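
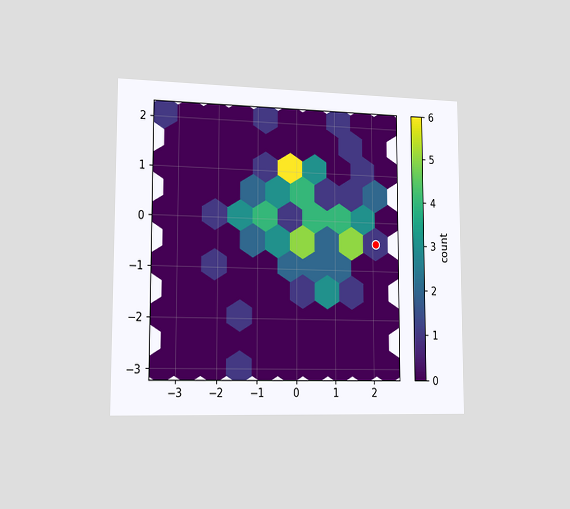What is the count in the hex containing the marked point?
The chart is viewed slightly from the left. The marked hex reads 1 on the colorbar.

1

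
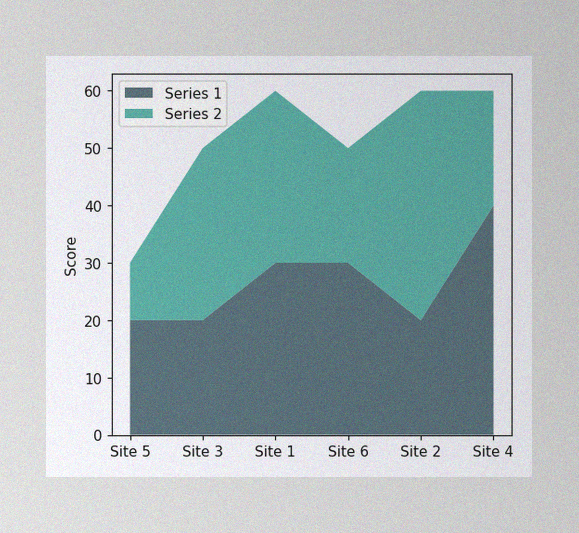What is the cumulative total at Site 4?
60

The image has some photo noise and uneven lighting. The stacked total at Site 4 reaches 60.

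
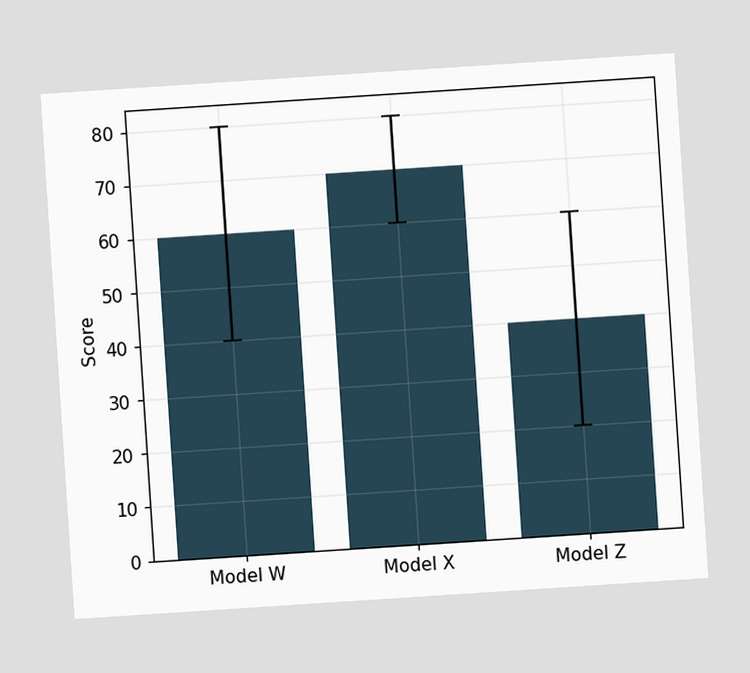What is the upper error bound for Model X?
80

The chart is tilted about 4° counter-clockwise. The Model X bar's upper whisker reaches 80.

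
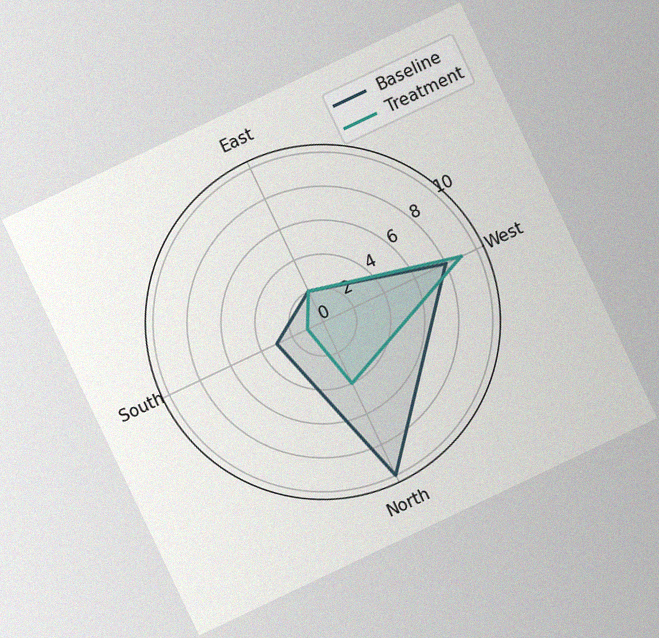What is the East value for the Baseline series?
2

The chart is tilted about 25° counter-clockwise, with some photo noise. On the East axis, Baseline reaches 2.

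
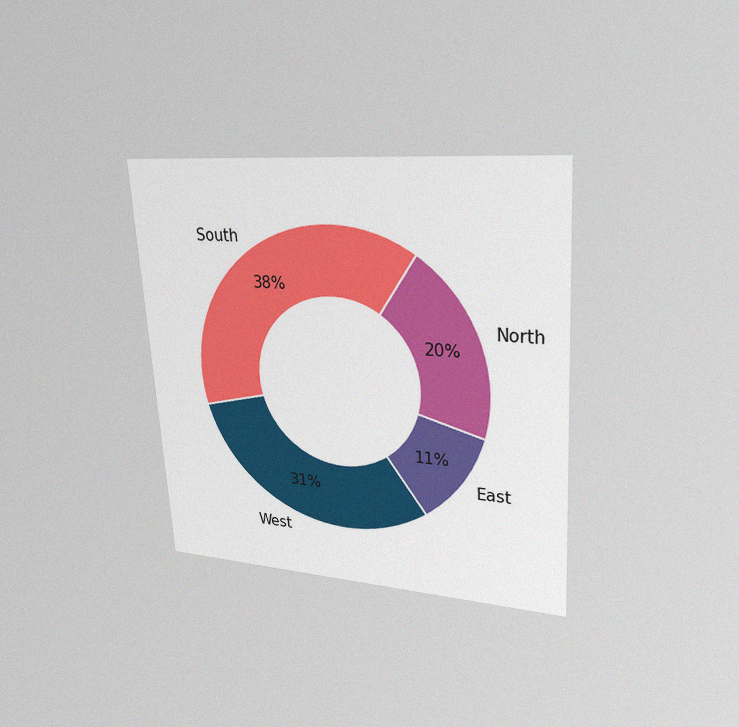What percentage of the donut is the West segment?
31%

The chart is tilted about 4° counter-clockwise and viewed at a slight angle, with some photo noise. The West segment takes up 31% of the ring.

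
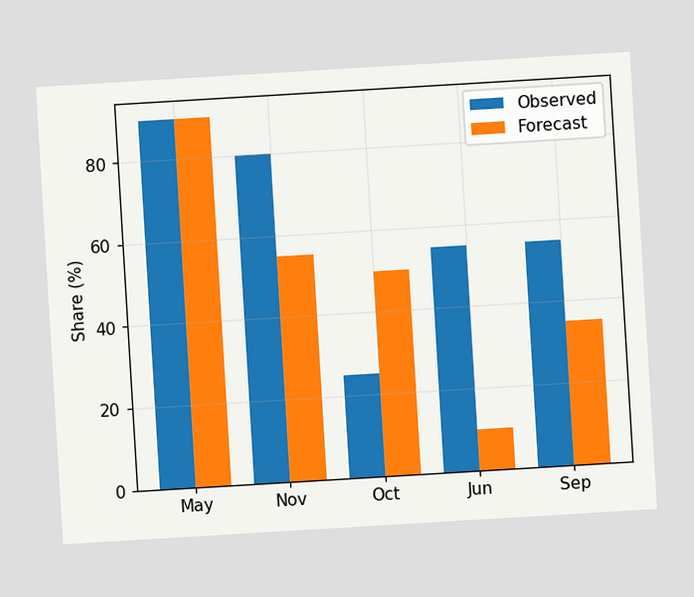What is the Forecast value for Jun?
10%

The chart is tilted about 3° counter-clockwise. The Forecast bar at Jun reaches 10% on the y-axis.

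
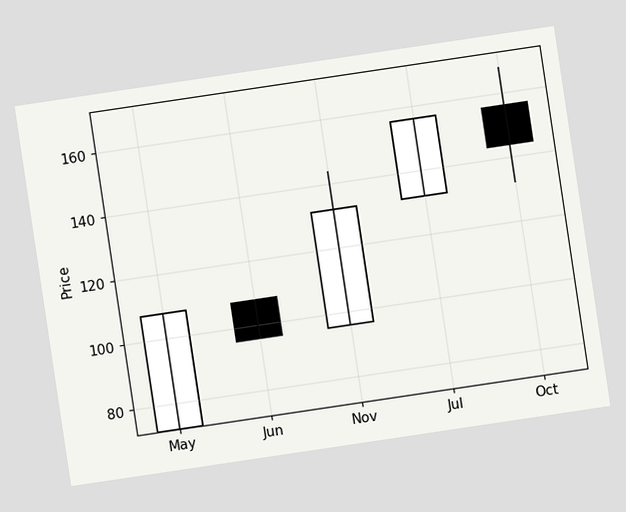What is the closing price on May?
108

The chart is tilted about 8° counter-clockwise. The May candle closes at 108.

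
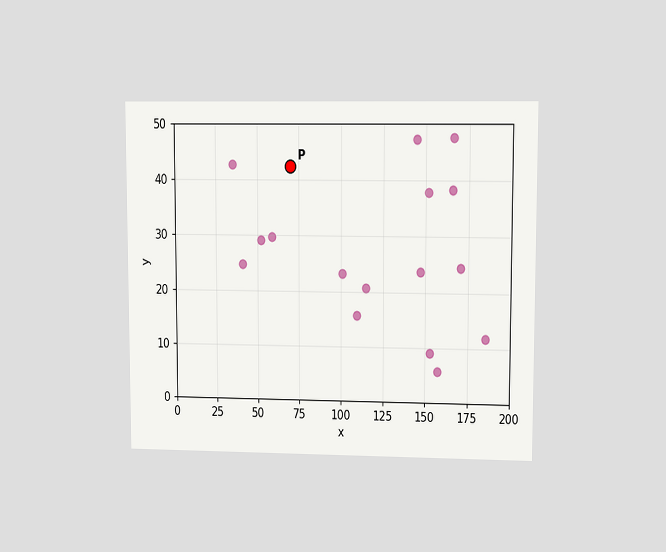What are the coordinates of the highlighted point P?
(70, 42.5)

The chart is viewed at a slight angle. Following the gridlines from P to each axis, P sits at (70, 42.5).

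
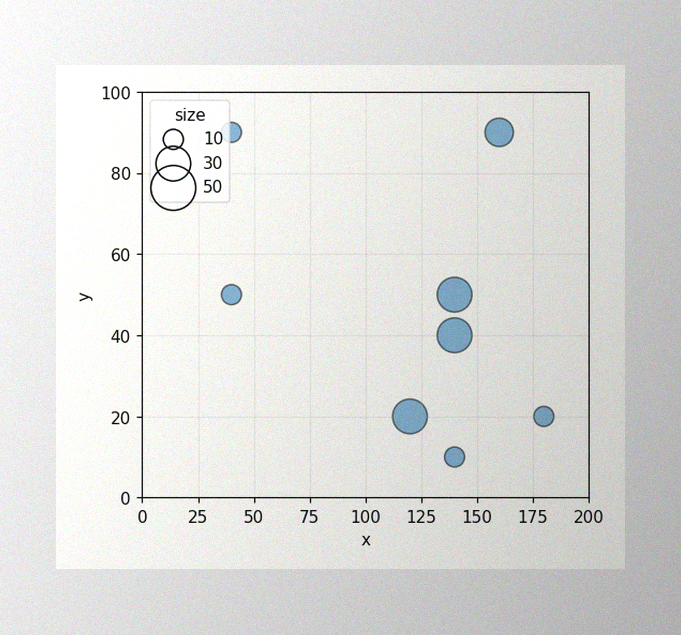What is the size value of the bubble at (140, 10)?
10

The image has some photo noise and uneven lighting. Matching the bubble at (140, 10) against the size legend gives 10.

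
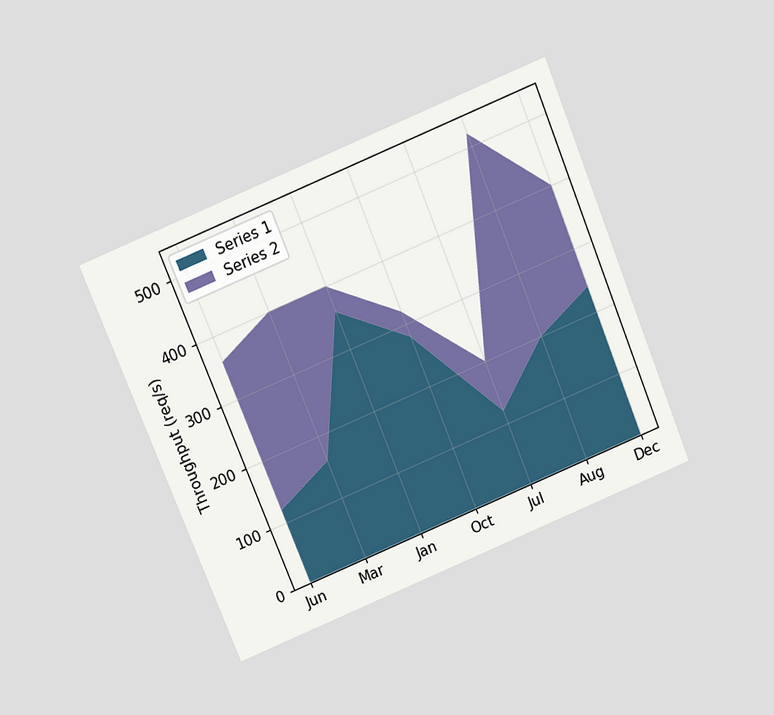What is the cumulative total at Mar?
The chart is tilted about 22° counter-clockwise and viewed slightly from above. The stacked total at Mar reaches 400req/s.

400req/s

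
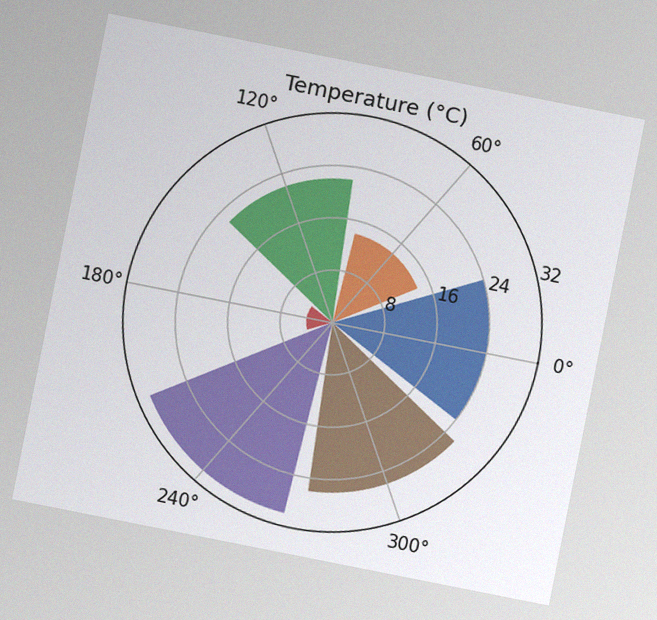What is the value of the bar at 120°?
22°C

The chart is tilted about 11° clockwise, with some photo noise. The bar at 120° reaches 22°C on the radial axis.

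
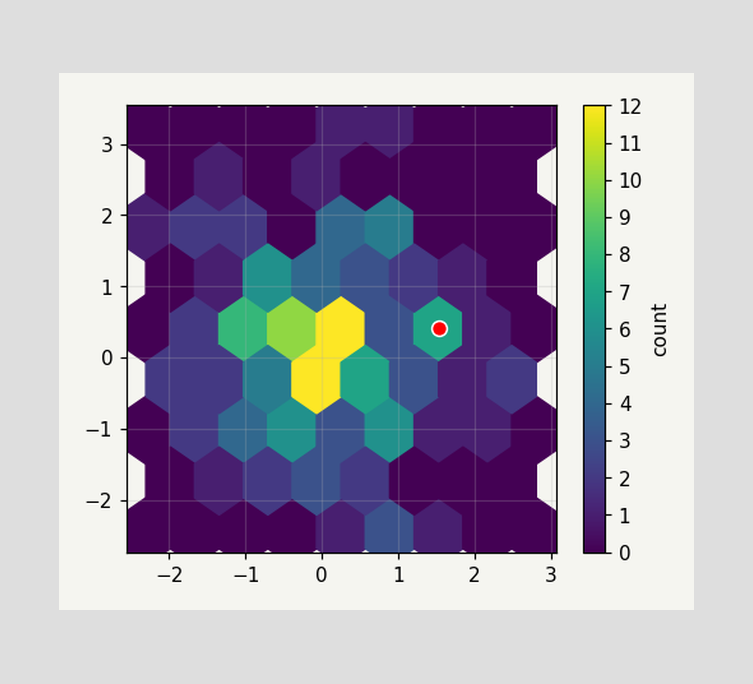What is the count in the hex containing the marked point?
The marked hex reads 7 on the colorbar.

7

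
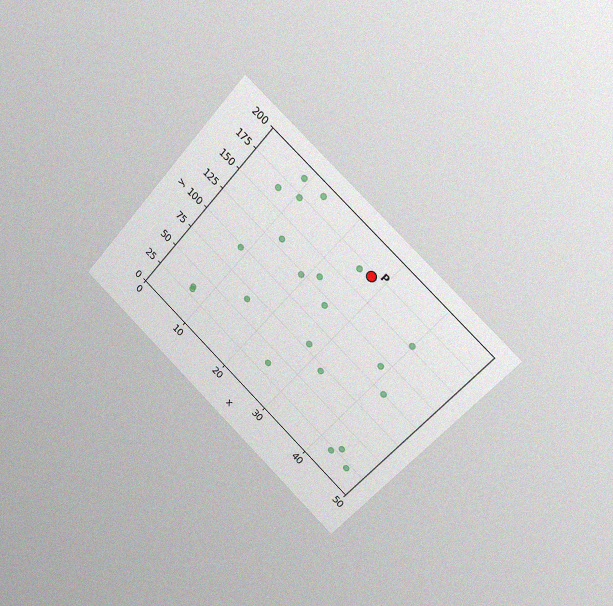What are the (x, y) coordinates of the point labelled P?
The chart is tilted about 42° clockwise and viewed slightly from the right, with some photo noise. Following the gridlines from P to each axis, P sits at (27.5, 170).

(27.5, 170)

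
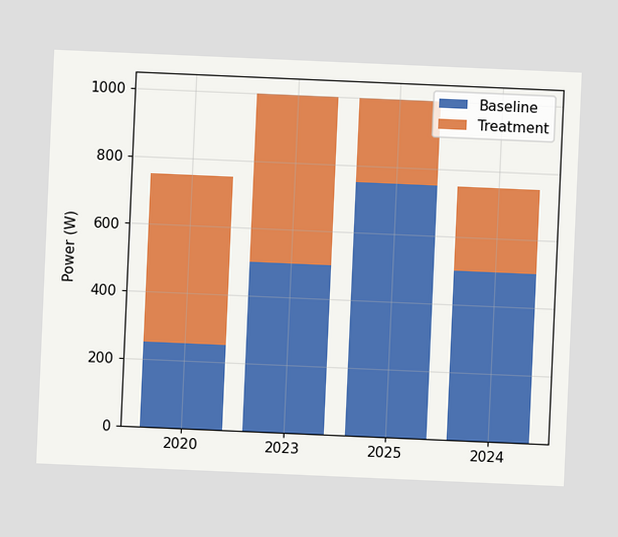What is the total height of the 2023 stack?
1000W

The chart is tilted about 2° clockwise. The 2023 stack's top reaches 1000W on the y-axis.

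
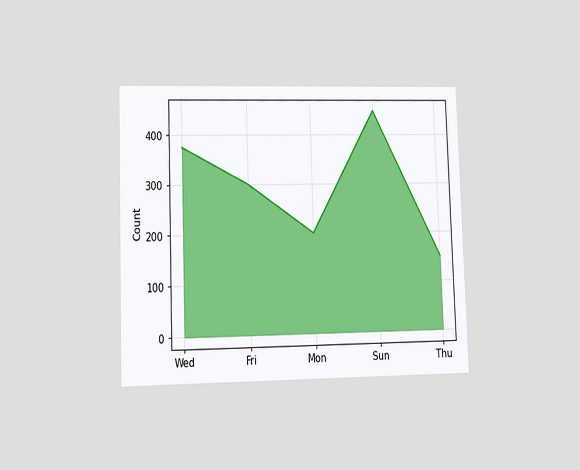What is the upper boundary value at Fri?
The chart is viewed at a slight angle. At Fri the upper boundary is at 300.

300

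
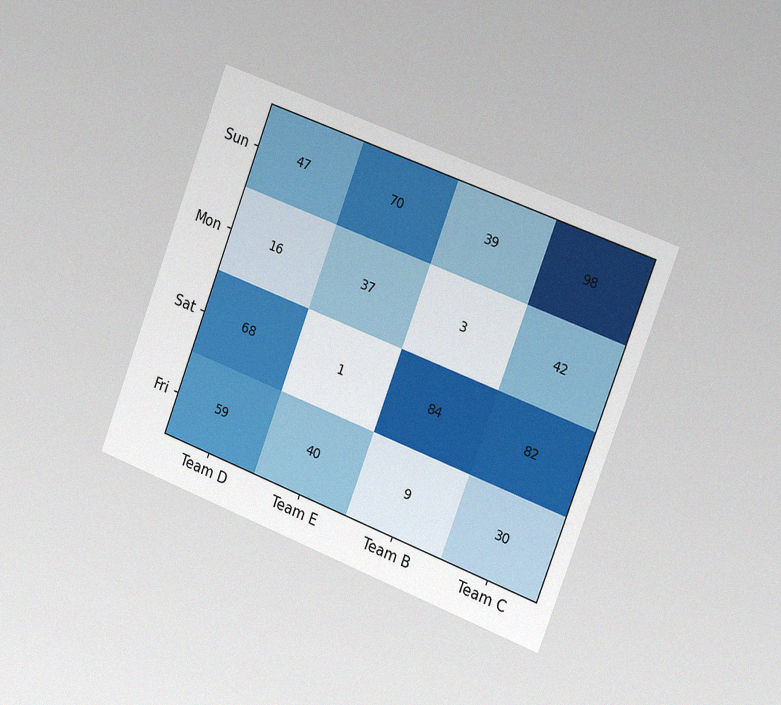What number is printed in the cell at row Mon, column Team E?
The chart is tilted about 21° clockwise and viewed slightly from the right, with some photo noise. The (Mon, Team E) cell reads 37.

37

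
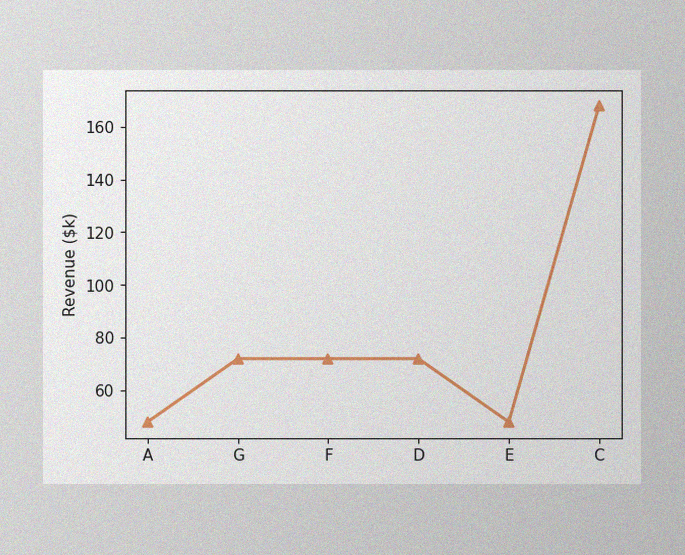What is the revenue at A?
The image has some photo noise and uneven lighting. At A, the line is at $48k.

$48k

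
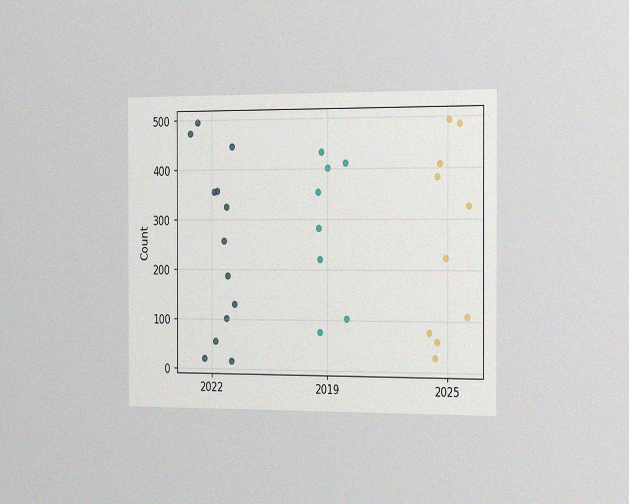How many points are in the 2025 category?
The chart is viewed slightly from the right, with some photo noise. Counting the markers in the 2025 column gives 10.

10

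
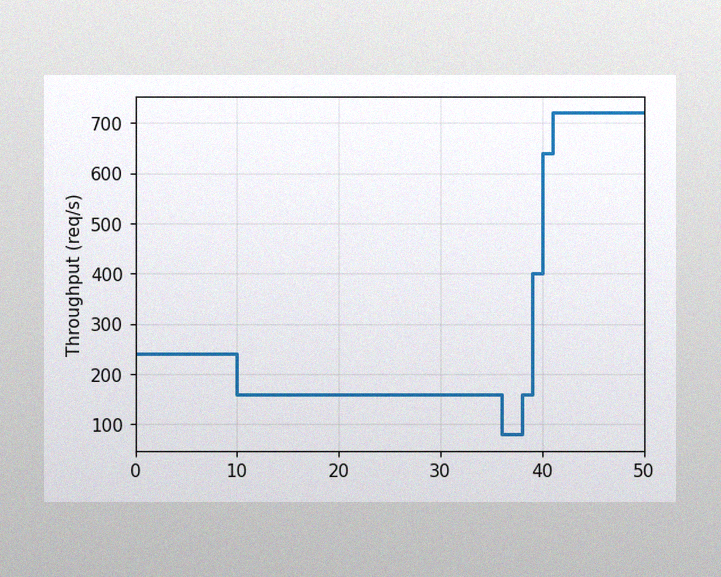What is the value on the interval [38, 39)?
The image has some photo noise and uneven lighting. On [38, 39) the step sits at 160req/s.

160req/s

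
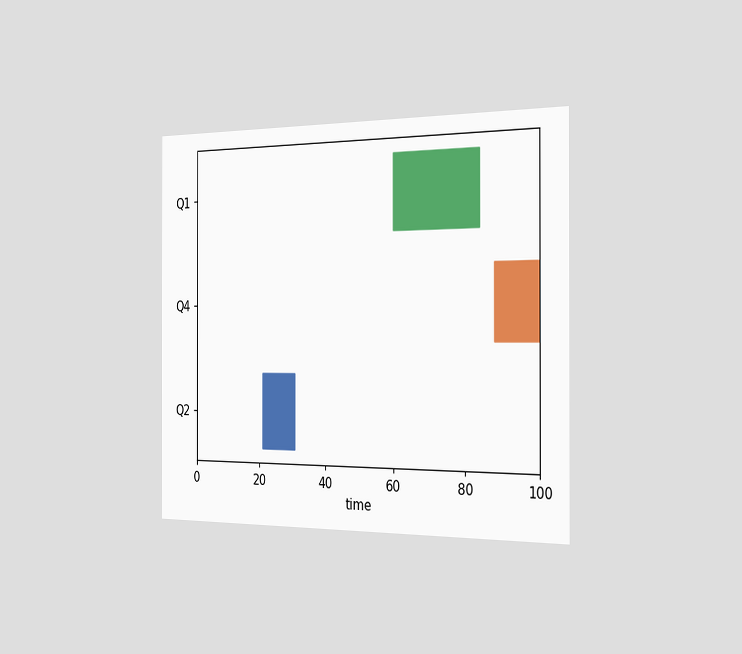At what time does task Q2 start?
21

The chart is viewed slightly from the right. The Q2 bar begins at t=21.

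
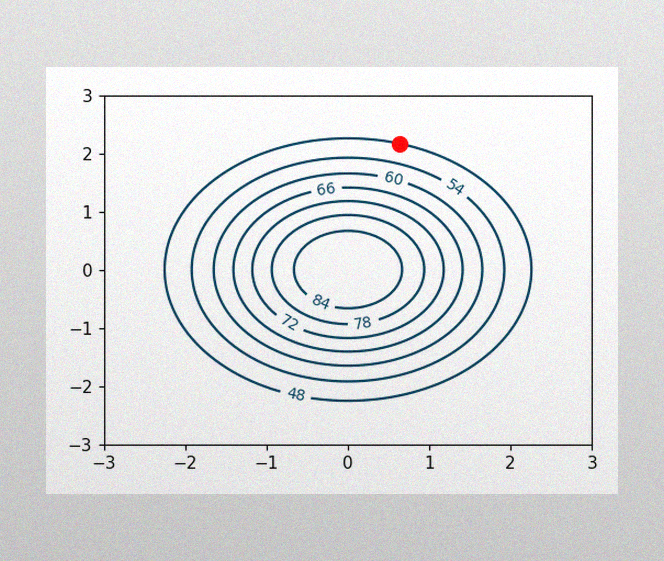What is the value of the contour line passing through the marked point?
48

The image has some photo noise and uneven lighting. The marked point sits on the contour labelled 48.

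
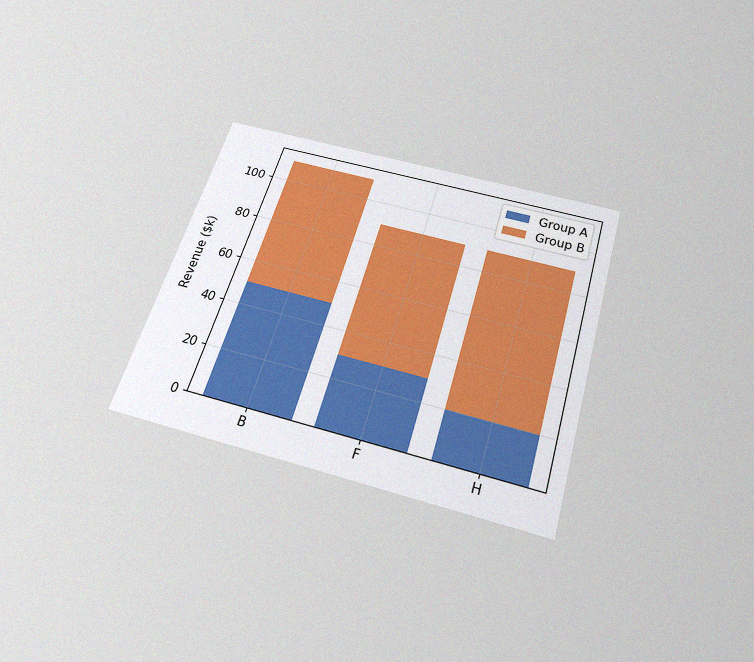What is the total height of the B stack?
$110k

The chart is tilted about 17° clockwise and viewed slightly from below, with some photo noise. The B stack's top reaches $110k on the y-axis.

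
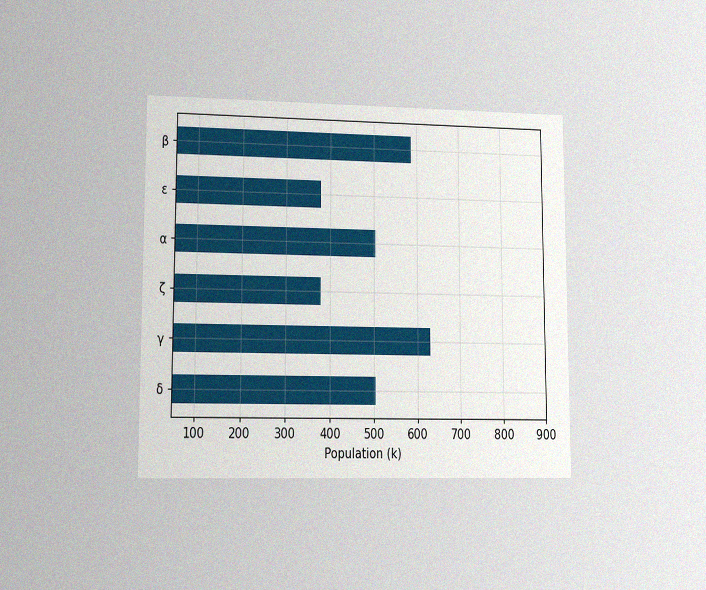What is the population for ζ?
The chart is viewed at a slight angle, with some photo noise. Reading along the chart's x-axis, the ζ bar reaches 378k.

378k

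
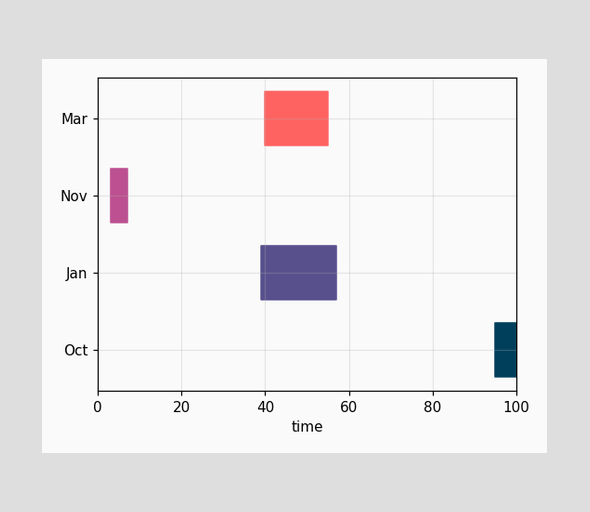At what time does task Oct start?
95

The Oct bar begins at t=95.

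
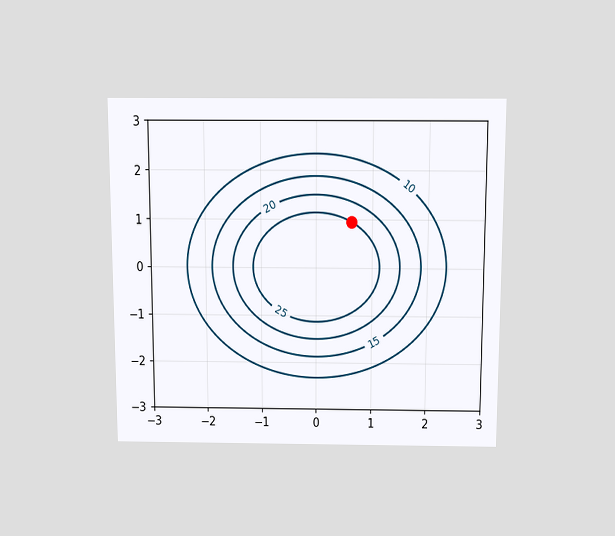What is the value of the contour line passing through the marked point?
25

The chart is viewed slightly from above. The marked point sits on the contour labelled 25.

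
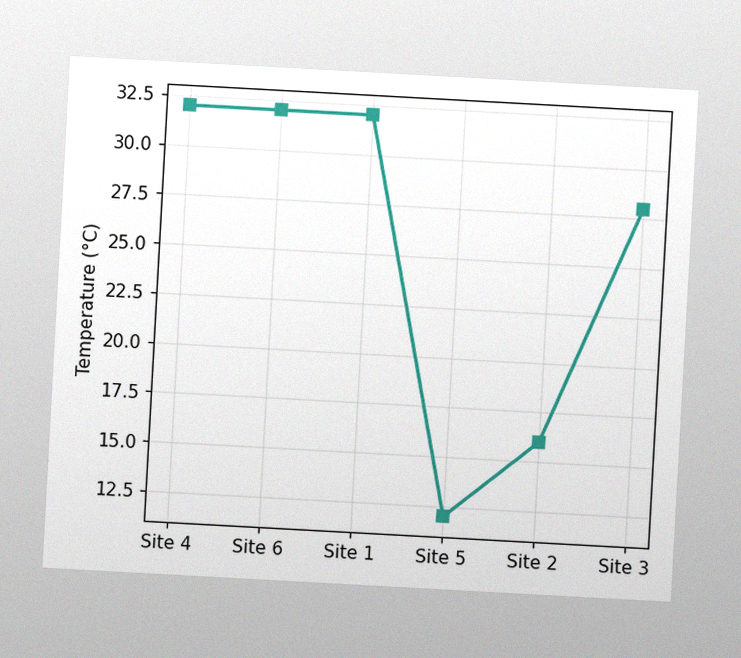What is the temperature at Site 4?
32°C

The chart is tilted about 3° clockwise, with some photo noise. At Site 4, the line is at 32°C.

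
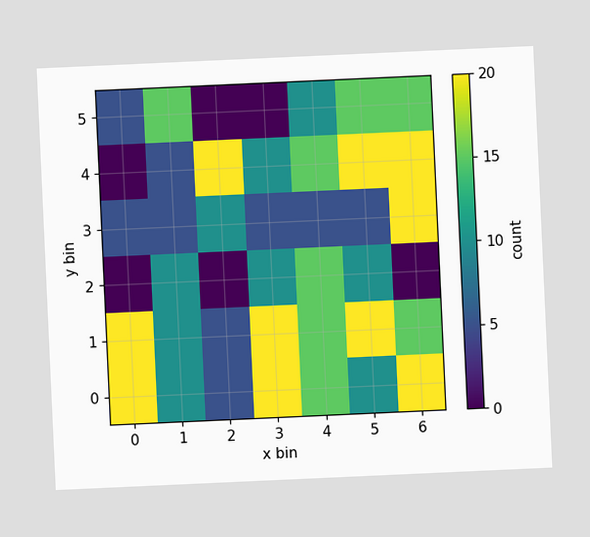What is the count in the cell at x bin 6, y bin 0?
The chart is tilted about 3° counter-clockwise. Matching the cell (6, 0) against the colorbar gives 20.

20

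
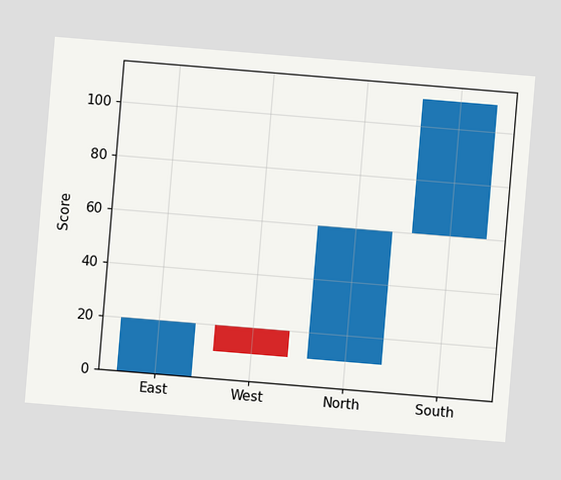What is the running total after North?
60

The chart is tilted about 5° clockwise. After North the running total reaches 60.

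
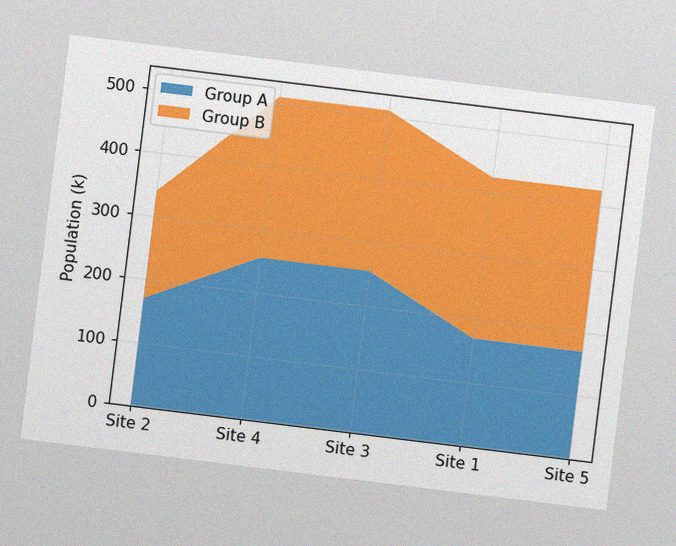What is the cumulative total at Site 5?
425k

The chart is tilted about 7° clockwise, with some photo noise. The stacked total at Site 5 reaches 425k.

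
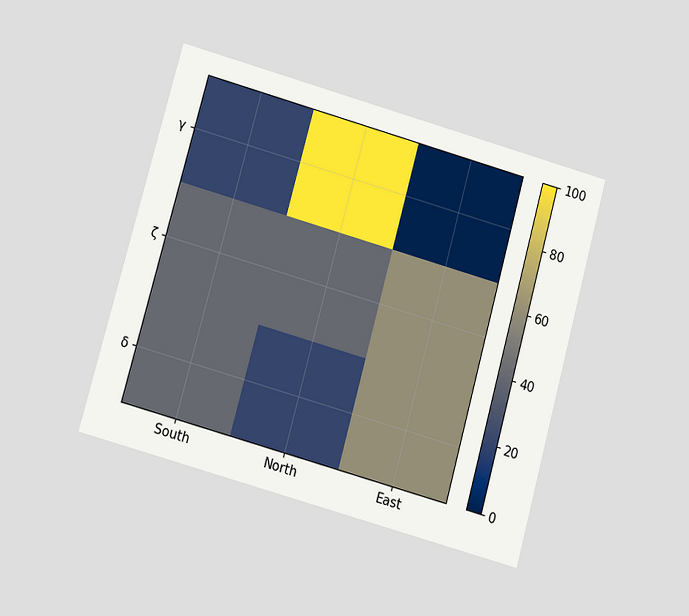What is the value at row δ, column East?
The chart is tilted about 16° clockwise and viewed at a slight angle. Matching cell (δ, East) against the colorbar gives 60.

60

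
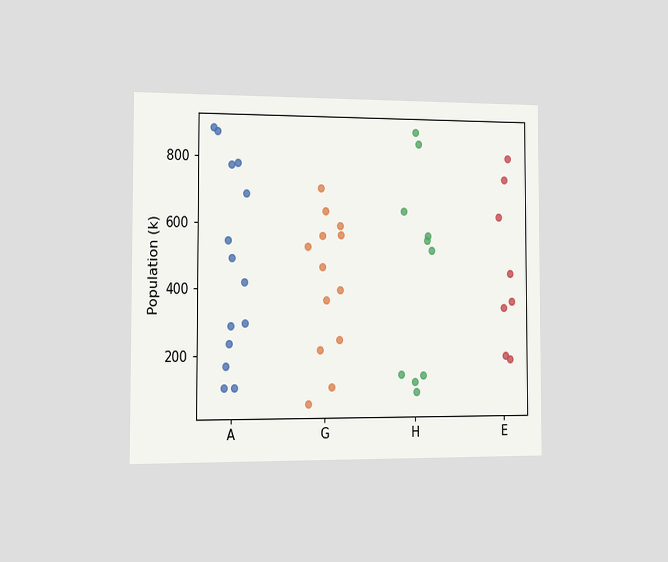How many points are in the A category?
14

The chart is viewed slightly from the left. Counting the markers in the A column gives 14.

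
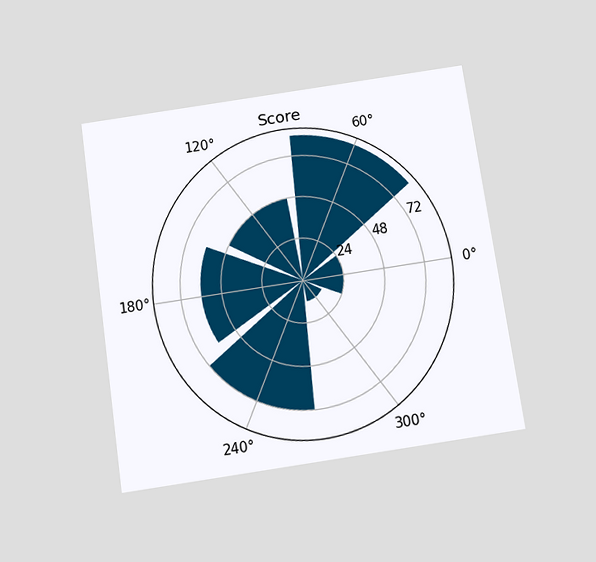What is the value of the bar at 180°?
60

The chart is tilted about 8° counter-clockwise and viewed slightly from below. The bar at 180° reaches 60 on the radial axis.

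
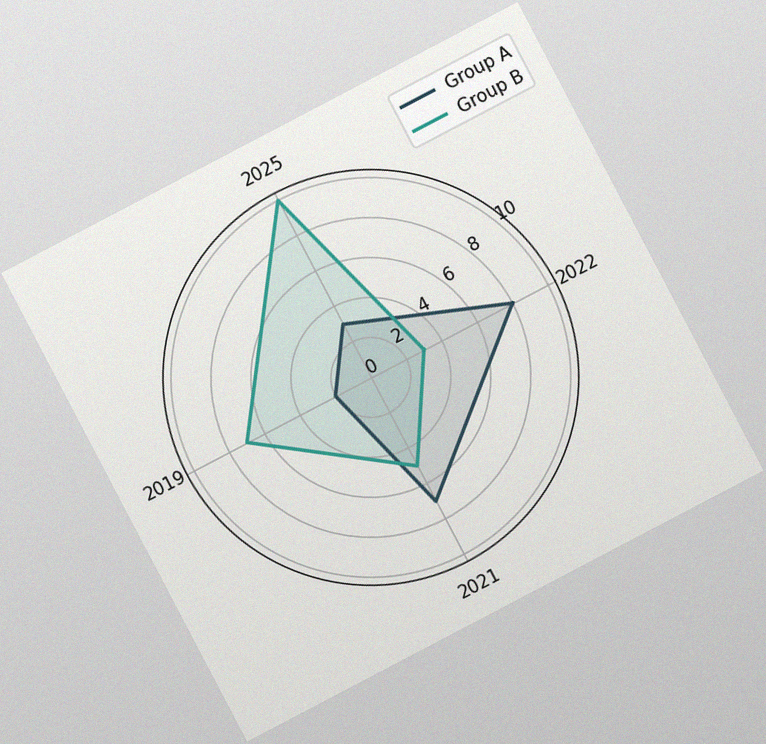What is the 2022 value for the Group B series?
The chart is tilted about 28° counter-clockwise, with some photo noise. On the 2022 axis, Group B reaches 3.

3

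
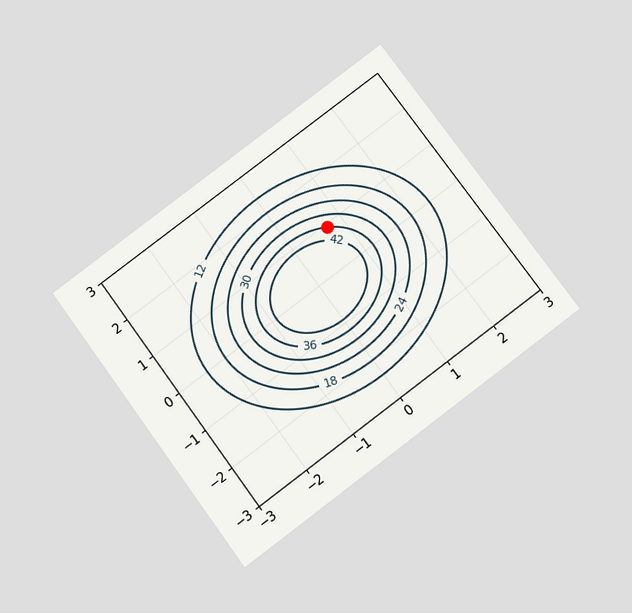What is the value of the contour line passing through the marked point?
36

The chart is tilted about 37° counter-clockwise and viewed slightly from below. The marked point sits on the contour labelled 36.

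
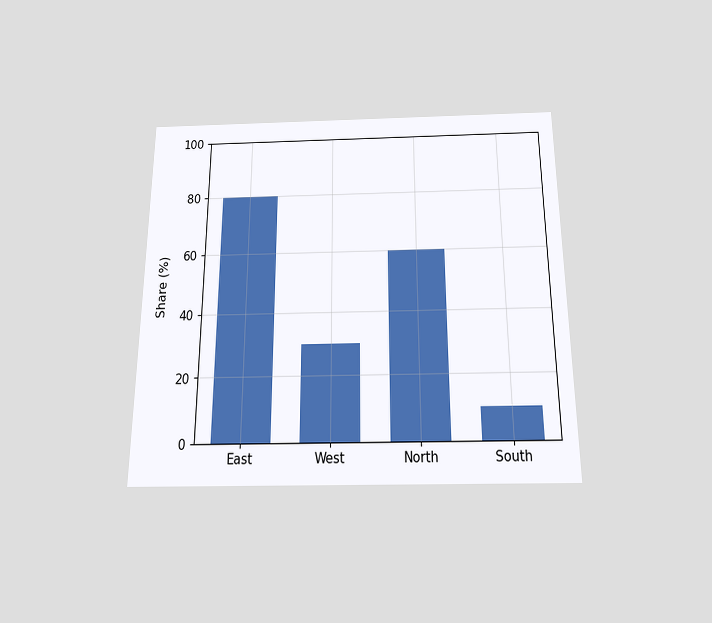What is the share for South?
10%

The chart is viewed slightly from below. Reading along the chart's y-axis, the South bar reaches 10%.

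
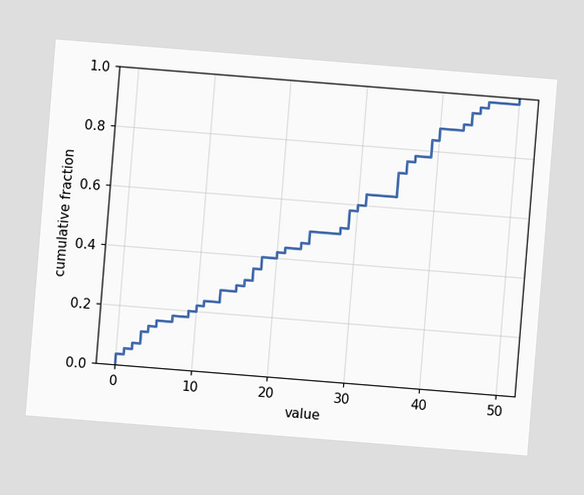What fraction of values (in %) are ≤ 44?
The chart is tilted about 5° clockwise. At x=44 the ECDF step is at 94%.

94%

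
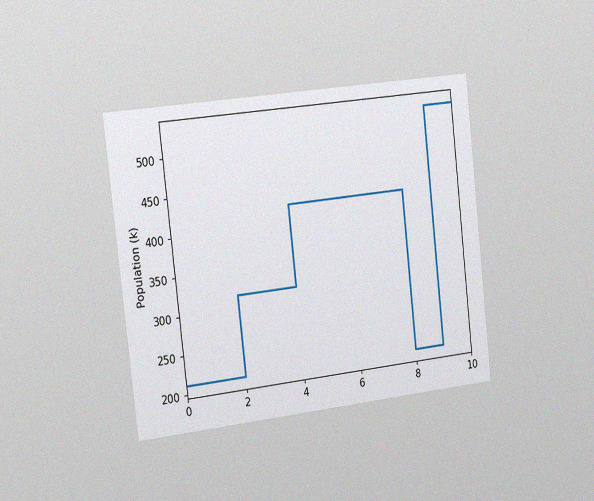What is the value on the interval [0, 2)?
The chart is tilted about 6° counter-clockwise and viewed slightly from the left, with some photo noise. On [0, 2) the step sits at 212k.

212k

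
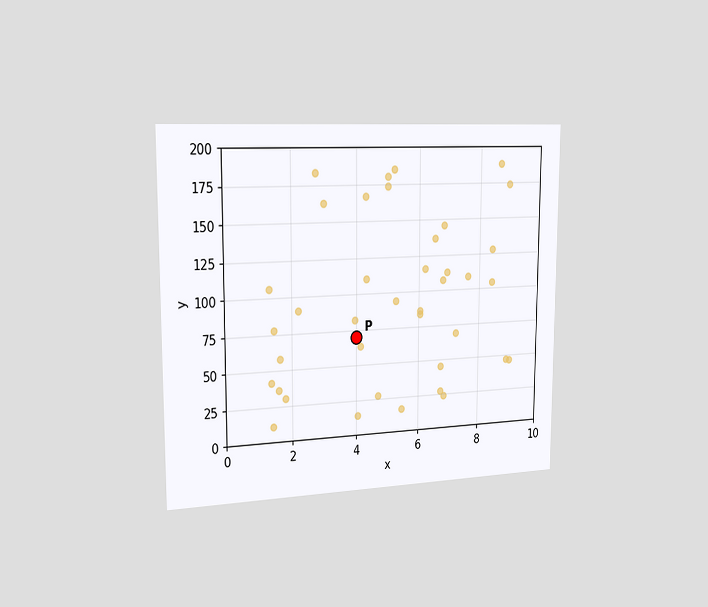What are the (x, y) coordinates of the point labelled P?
(4, 70)

The chart is viewed slightly from the left. Following the gridlines from P to each axis, P sits at (4, 70).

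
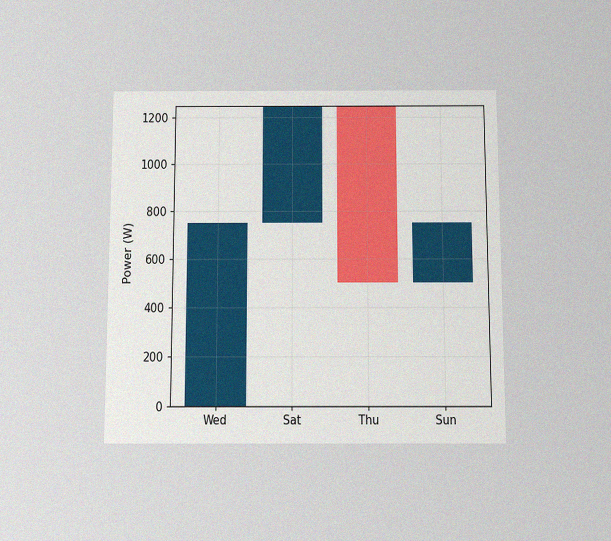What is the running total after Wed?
The chart is viewed slightly from below, with some photo noise. After Wed the running total reaches 750W.

750W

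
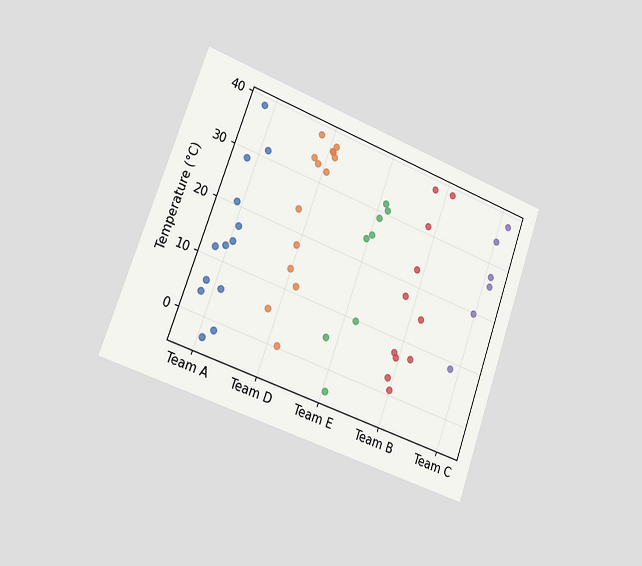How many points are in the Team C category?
6

The chart is tilted about 20° clockwise and viewed slightly from the left. Counting the markers in the Team C column gives 6.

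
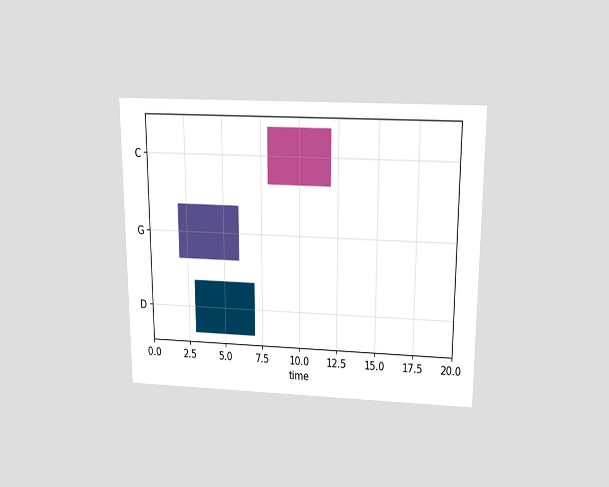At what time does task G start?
The chart is viewed slightly from above. The G bar begins at t=2.

2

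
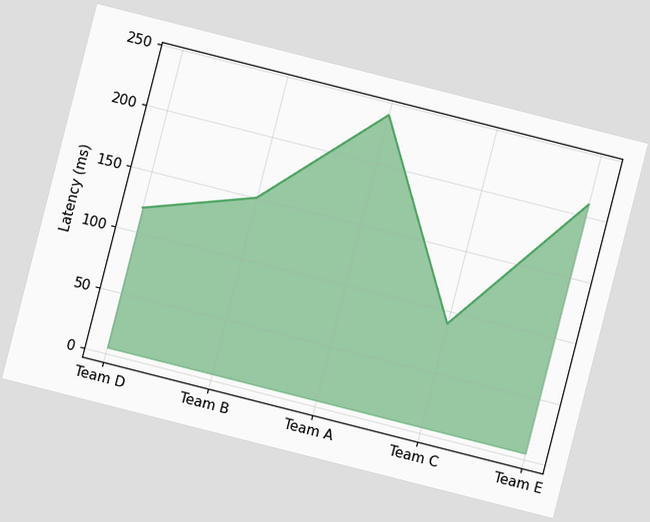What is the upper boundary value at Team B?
150ms

The chart is tilted about 14° clockwise. At Team B the upper boundary is at 150ms.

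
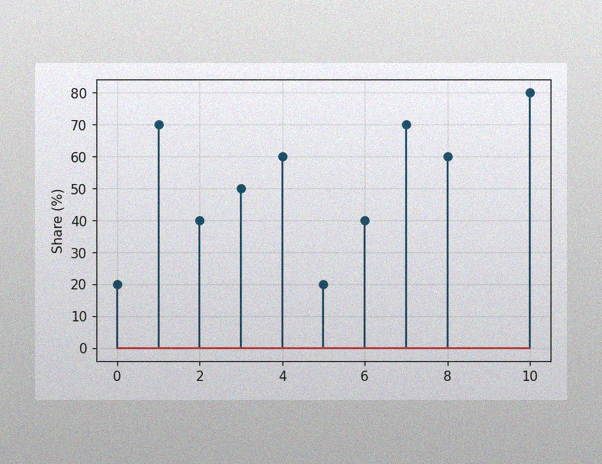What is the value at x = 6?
The image has some photo noise and uneven lighting. The stem at x=6 reaches 40%.

40%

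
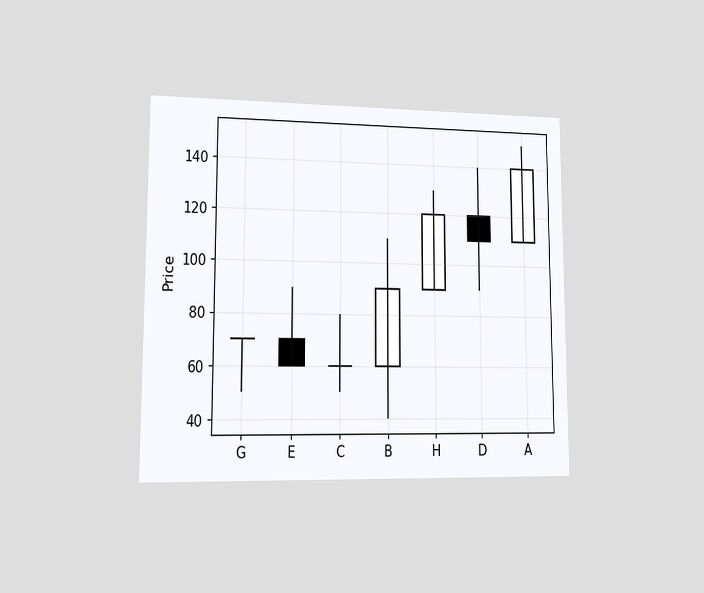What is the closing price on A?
140

The chart is viewed at a slight angle. The A candle closes at 140.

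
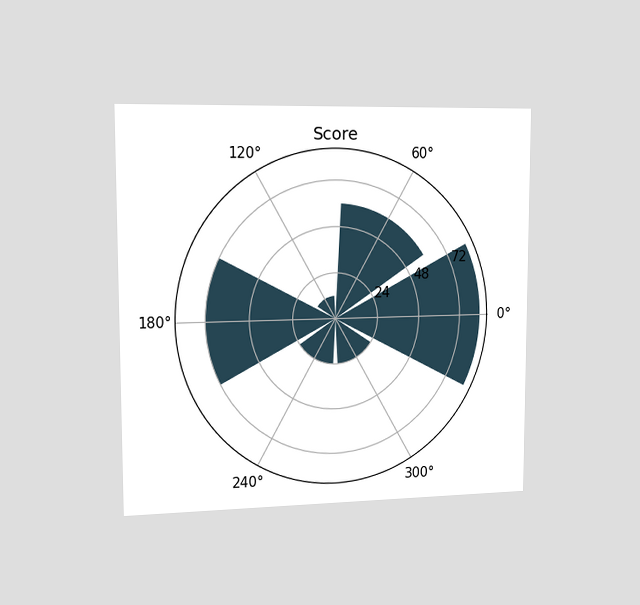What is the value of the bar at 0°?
84

The chart is viewed slightly from the left. The bar at 0° reaches 84 on the radial axis.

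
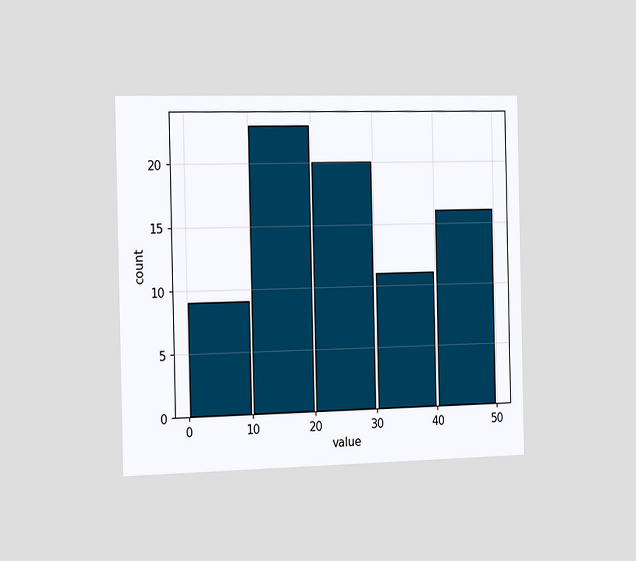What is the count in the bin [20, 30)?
The chart is viewed slightly from the left. The [20, 30) bin has height 20.

20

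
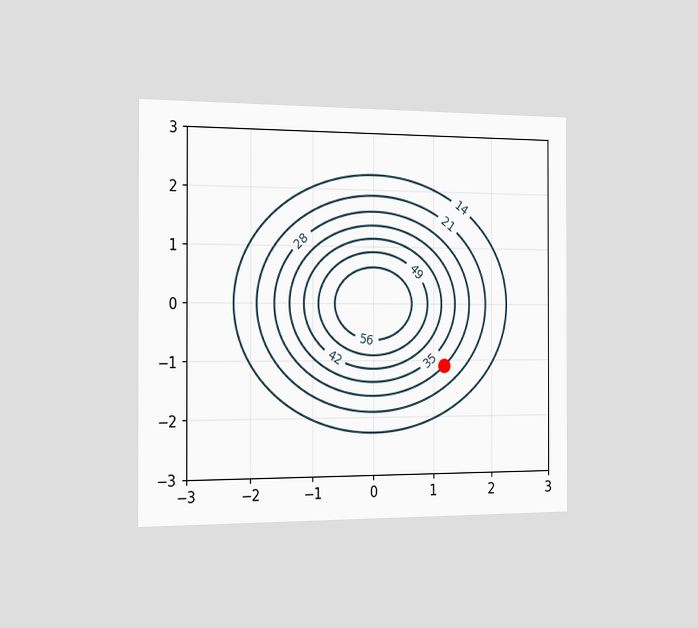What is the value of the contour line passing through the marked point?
28

The chart is viewed slightly from the left. The marked point sits on the contour labelled 28.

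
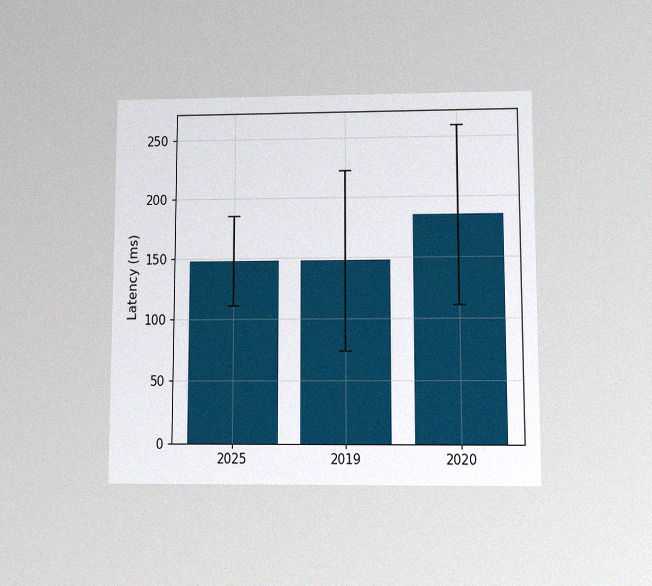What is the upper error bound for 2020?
259ms

The chart is viewed at a slight angle, with some photo noise. The 2020 bar's upper whisker reaches 259ms.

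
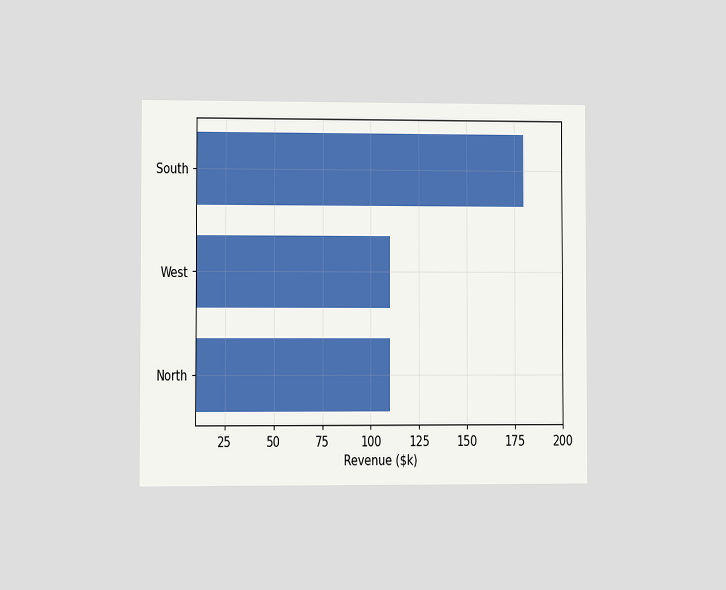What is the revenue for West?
The chart is viewed at a slight angle. Reading along the chart's x-axis, the West bar reaches $110k.

$110k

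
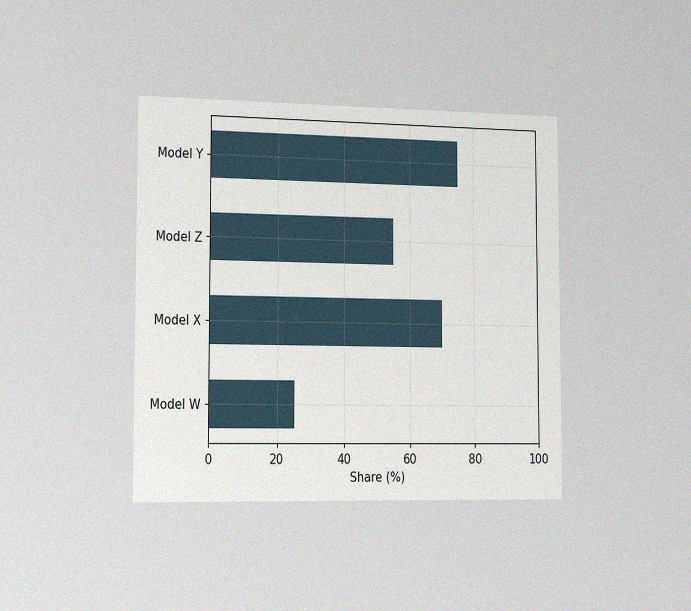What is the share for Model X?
70%

The chart is viewed slightly from the left, with some photo noise. Reading along the chart's x-axis, the Model X bar reaches 70%.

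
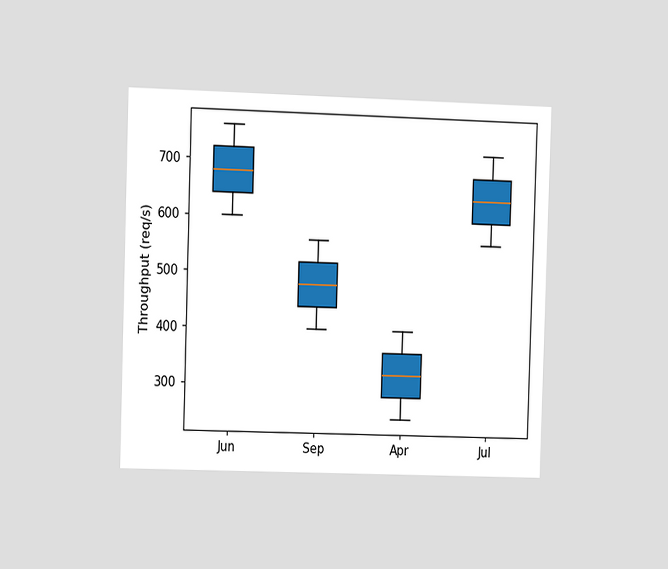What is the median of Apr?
320req/s

The chart is viewed slightly from the left. The median line in the Apr box sits at 320req/s.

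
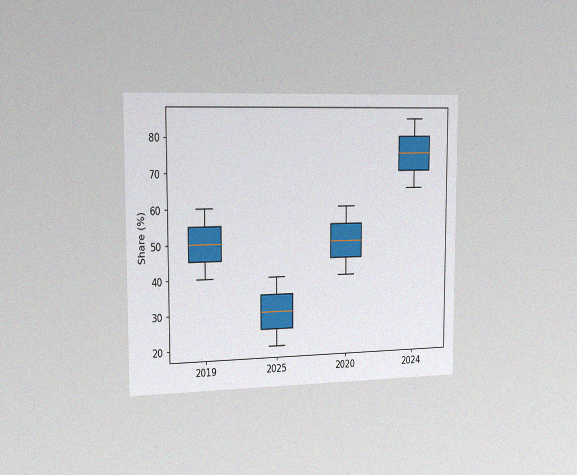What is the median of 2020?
50%

The chart is viewed slightly from the left, with some photo noise. The median line in the 2020 box sits at 50%.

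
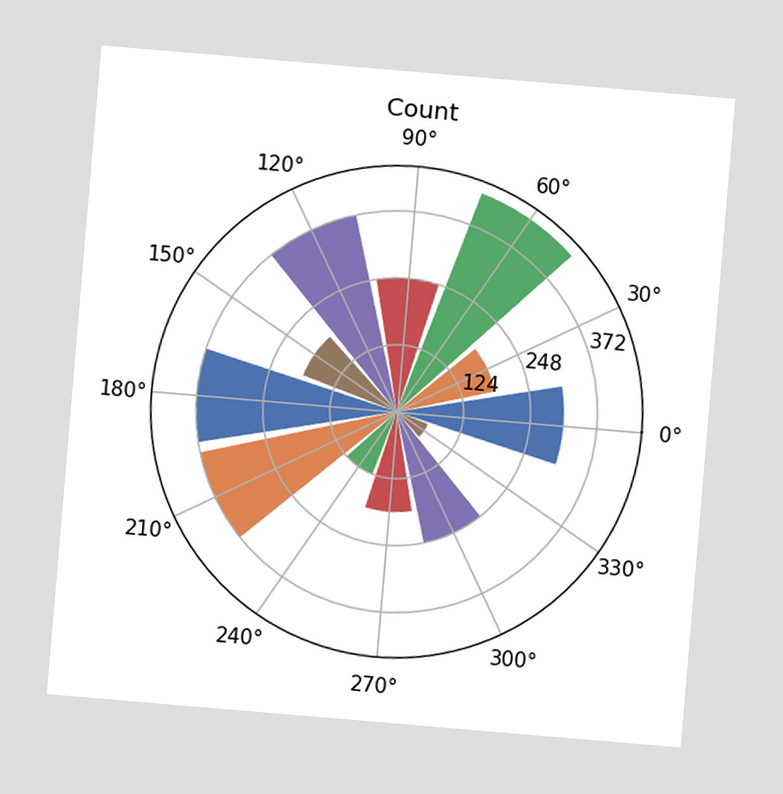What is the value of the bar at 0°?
The chart is tilted about 5° clockwise. The bar at 0° reaches 310 on the radial axis.

310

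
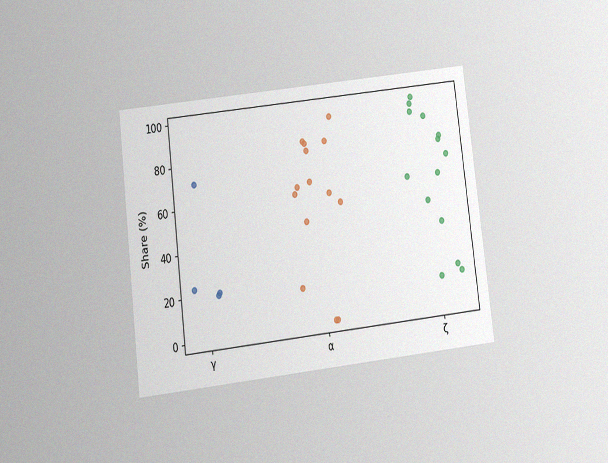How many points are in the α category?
The chart is tilted about 7° counter-clockwise and viewed slightly from below, with some photo noise. Counting the markers in the α column gives 14.

14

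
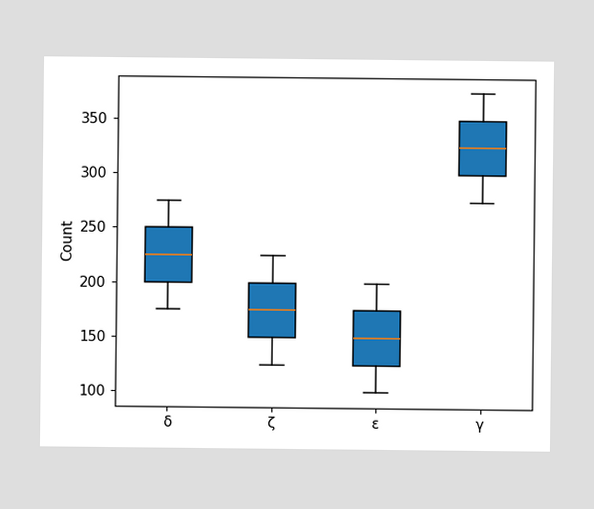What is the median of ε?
The median line in the ε box sits at 150.

150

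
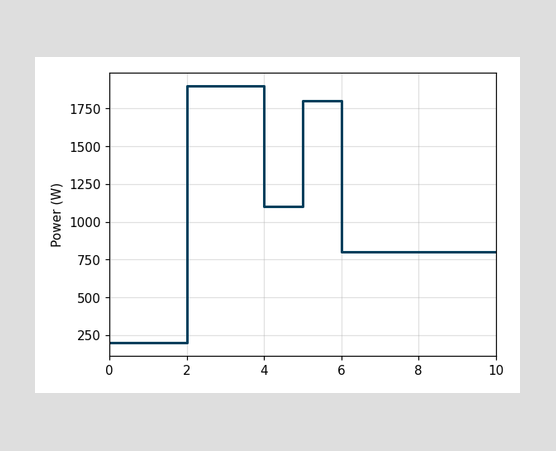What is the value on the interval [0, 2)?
200W

On [0, 2) the step sits at 200W.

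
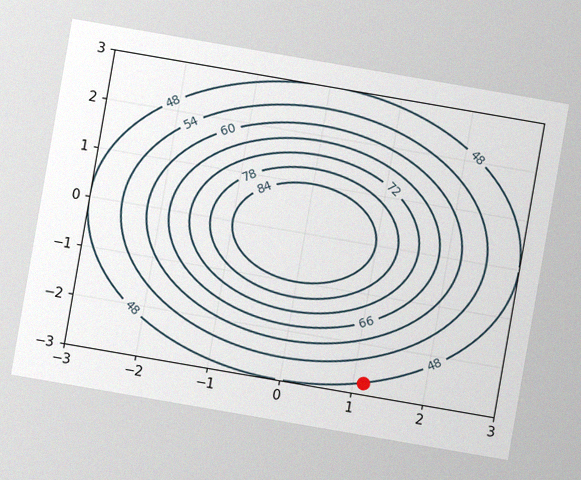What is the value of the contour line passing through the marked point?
48

The chart is tilted about 10° clockwise, with some photo noise. The marked point sits on the contour labelled 48.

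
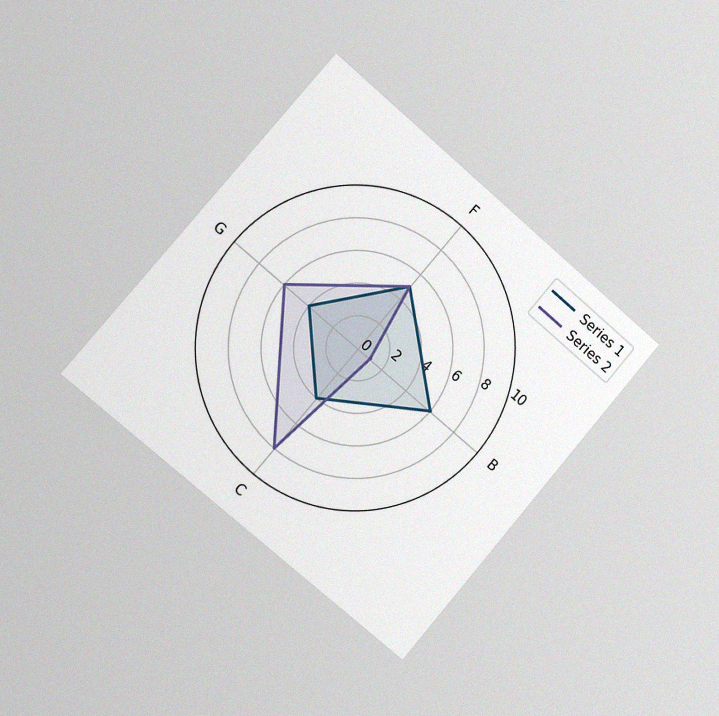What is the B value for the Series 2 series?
The chart is tilted about 41° clockwise and viewed slightly from the left, with some photo noise. On the B axis, Series 2 reaches 1.

1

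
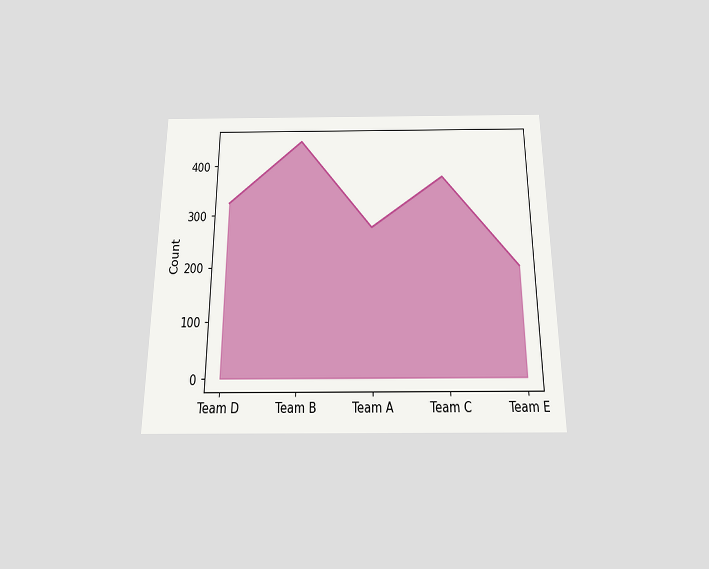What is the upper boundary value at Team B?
450

The chart is viewed slightly from below. At Team B the upper boundary is at 450.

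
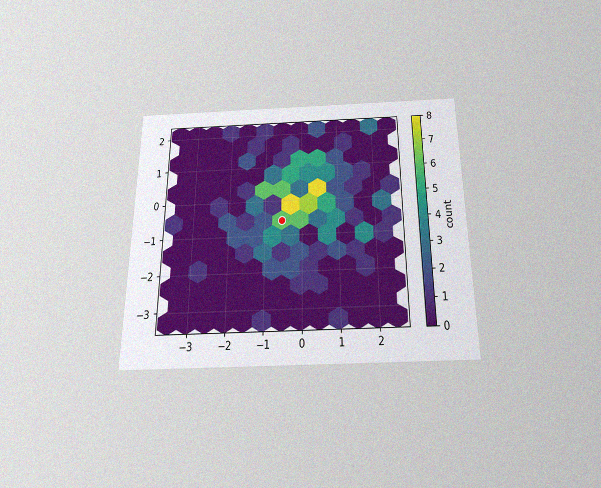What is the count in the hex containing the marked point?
The chart is viewed slightly from below, with some photo noise. The marked hex reads 6 on the colorbar.

6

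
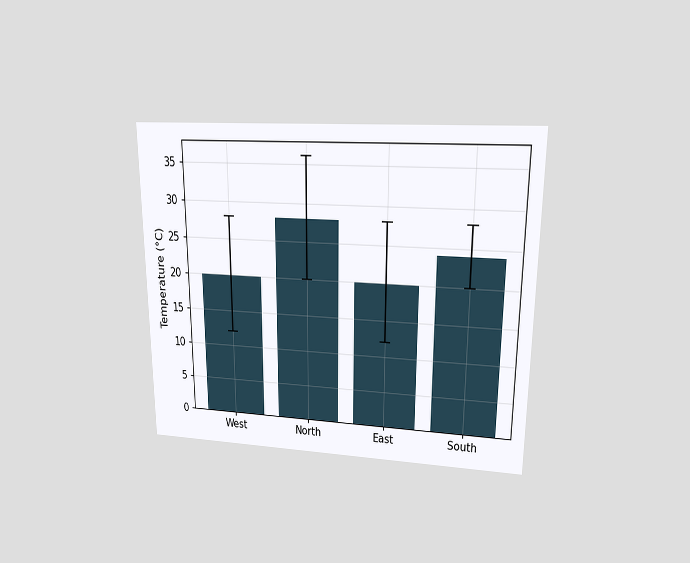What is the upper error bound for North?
The chart is viewed at a slight angle. The North bar's upper whisker reaches 36°C.

36°C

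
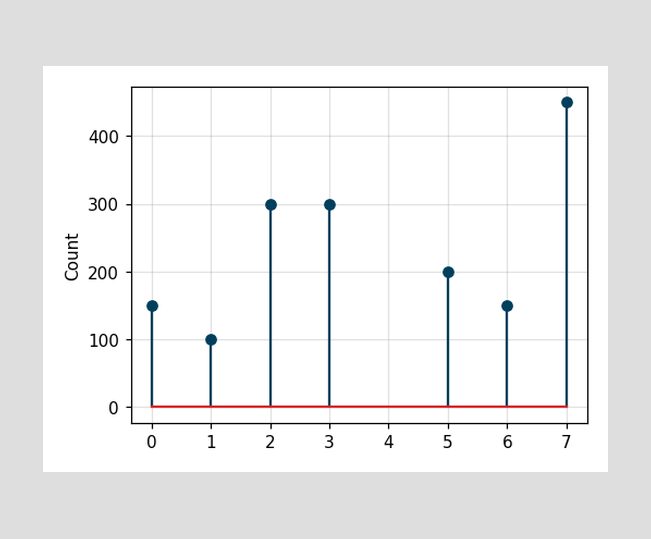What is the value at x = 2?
300

The stem at x=2 reaches 300.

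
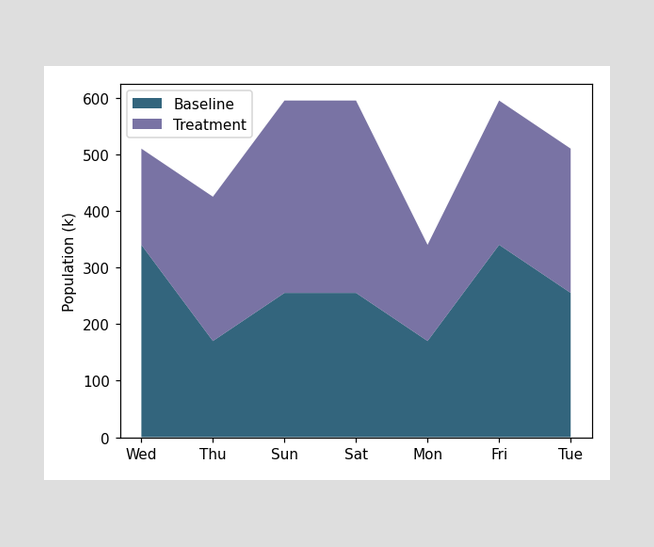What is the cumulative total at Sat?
The stacked total at Sat reaches 595k.

595k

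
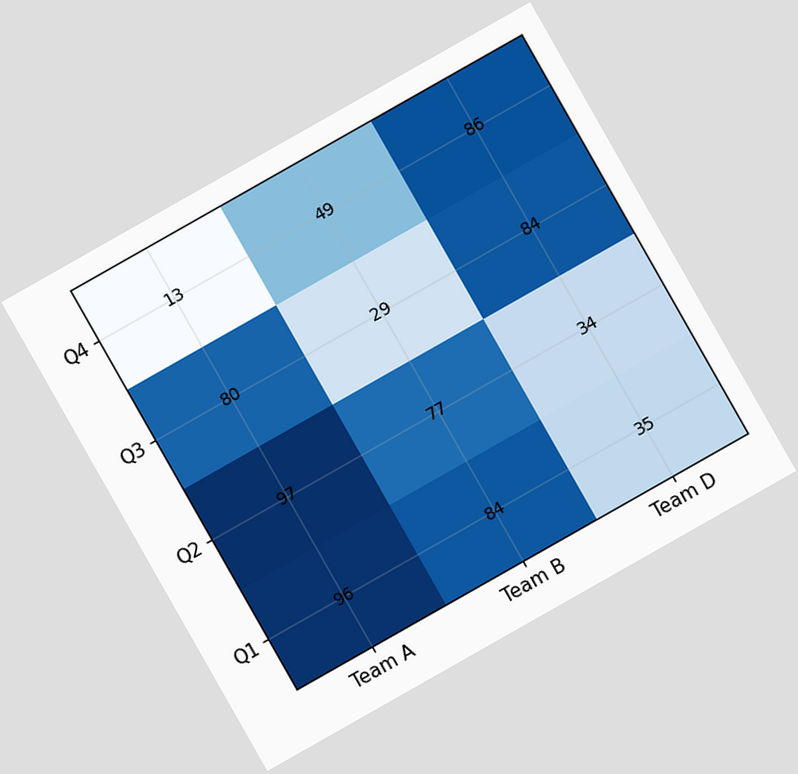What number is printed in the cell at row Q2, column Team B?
The chart is tilted about 30° counter-clockwise. The (Q2, Team B) cell reads 77.

77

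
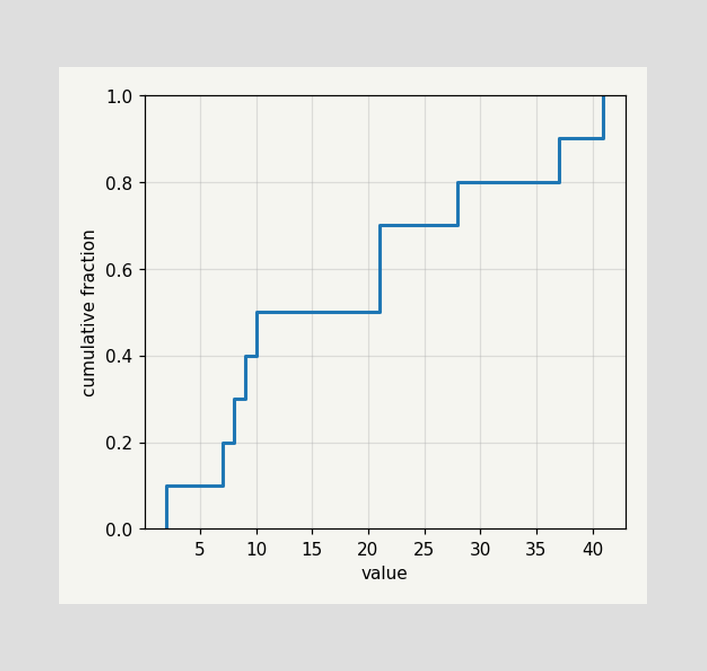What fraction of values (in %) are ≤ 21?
At x=21 the ECDF step is at 70%.

70%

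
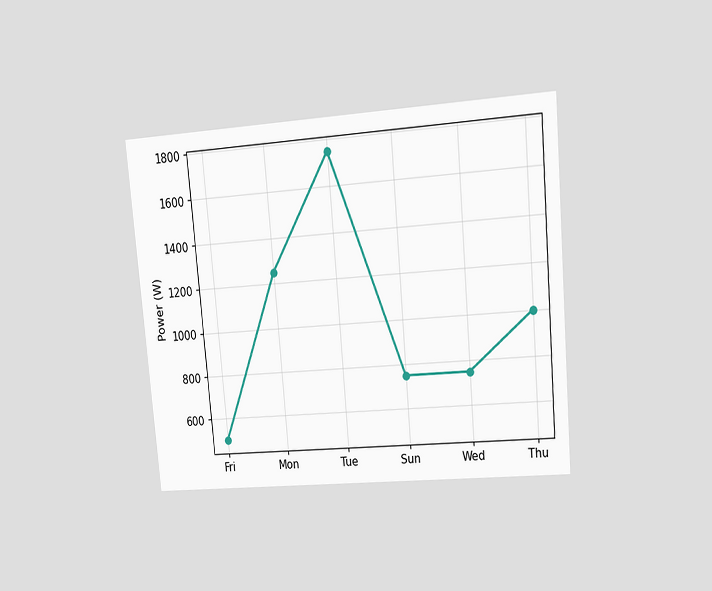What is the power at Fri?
500W

The chart is tilted about 5° counter-clockwise and viewed at a slight angle. At Fri, the line is at 500W.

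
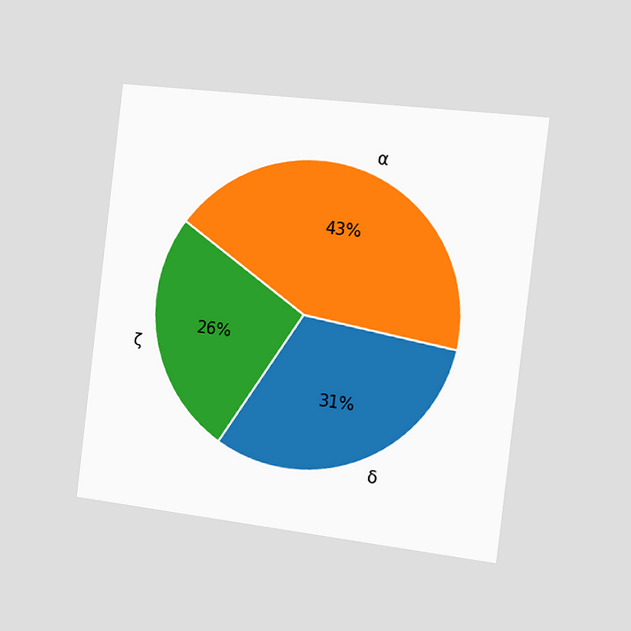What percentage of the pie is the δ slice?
31%

The chart is tilted about 7° clockwise and viewed slightly from the right. The δ slice takes up 31% of the pie.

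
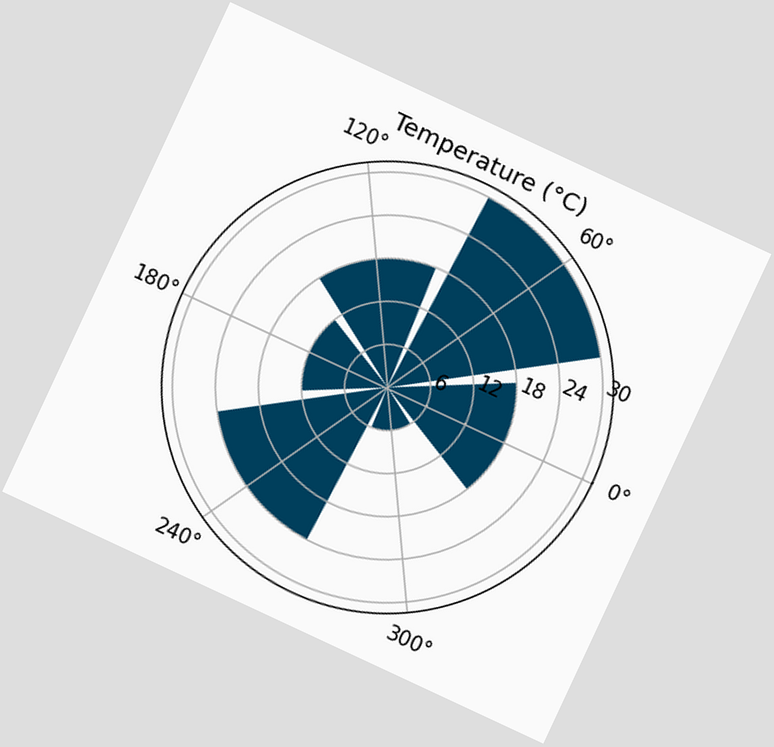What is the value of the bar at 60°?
The chart is tilted about 25° clockwise. The bar at 60° reaches 30°C on the radial axis.

30°C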